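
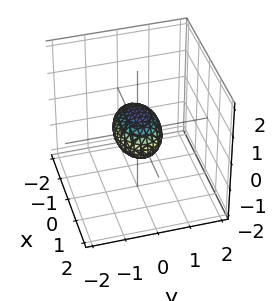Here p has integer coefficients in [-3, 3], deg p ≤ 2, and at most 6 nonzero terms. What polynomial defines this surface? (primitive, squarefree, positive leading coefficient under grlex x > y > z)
x^2 + 2*y^2 + 2*z^2 - 1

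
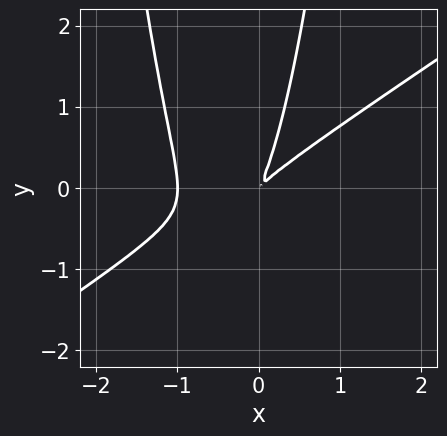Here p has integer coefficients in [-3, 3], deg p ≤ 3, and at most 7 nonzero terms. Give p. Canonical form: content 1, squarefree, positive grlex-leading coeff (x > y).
2*x^3 - 3*x^2*y + 2*x^2 - 3*x*y + y^2

First, deg p = 3. No degree-2 curve has this shape.
Next, against the integer gridlines: it crosses the x-axis at the gridline x = -1.
Finally, matching integer coefficients to the picture gives p.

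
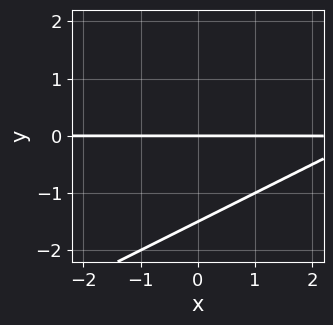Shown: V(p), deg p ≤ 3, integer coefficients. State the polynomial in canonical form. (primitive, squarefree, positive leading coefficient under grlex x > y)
1. The degree is 2 — no degree-1 curve has this shape.
2. Checking where it meets the axes: the visible x-axis segment lies entirely on the curve; it crosses the y-axis at the gridline y = 0.
3. Fitting integer coefficients to these (and the overall shape) gives p.

x*y - 2*y^2 - 3*y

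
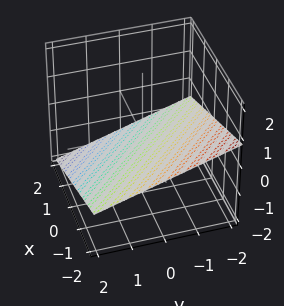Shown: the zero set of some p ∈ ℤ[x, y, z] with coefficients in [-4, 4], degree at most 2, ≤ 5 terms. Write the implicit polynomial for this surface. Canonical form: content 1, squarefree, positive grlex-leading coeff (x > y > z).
First, degree: the surface is flat (a plane), so deg p = 1.
Next, reading off the gridlines: one x-axis crossing is at x = -2; it crosses the y-axis at the gridline y = -2.
Finally, matching integer coefficients to the picture gives p.

x + y + 3*z + 2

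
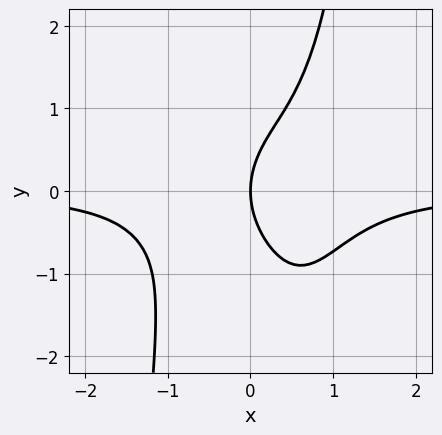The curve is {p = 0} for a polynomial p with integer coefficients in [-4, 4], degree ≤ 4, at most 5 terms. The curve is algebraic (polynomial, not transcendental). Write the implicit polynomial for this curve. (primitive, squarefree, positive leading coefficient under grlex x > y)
2*x^3*y - y^2 + 2*x

The degree is 4 — no degree-3 curve has this shape.
Checking where it meets the axes: one y-axis crossing is at y = 0; it crosses the x-axis at the gridline x = 0.
These observations pin down the coefficients.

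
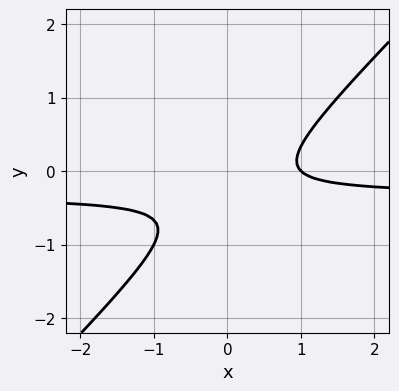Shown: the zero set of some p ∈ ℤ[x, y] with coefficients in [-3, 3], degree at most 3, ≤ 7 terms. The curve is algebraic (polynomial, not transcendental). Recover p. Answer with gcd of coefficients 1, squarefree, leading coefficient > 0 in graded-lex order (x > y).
3*x*y - 3*y^2 + x - 2*y - 1

deg p = 2. The shape is more complex than any degree-1 curve.
Against the integer gridlines: one x-axis crossing is at x = 1; no y-intercept at any integer in the box.
Matching integer coefficients to the picture gives p.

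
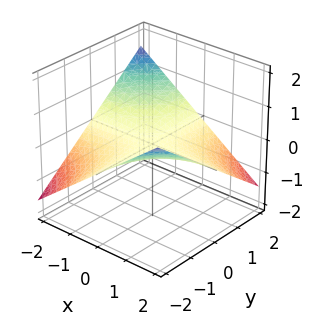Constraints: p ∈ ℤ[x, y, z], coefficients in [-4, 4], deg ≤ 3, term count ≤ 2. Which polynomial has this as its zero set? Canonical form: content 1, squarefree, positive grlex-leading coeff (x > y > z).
Degree: a saddle surface; a quadric, so deg p = 2.
From the visible intercepts: every point of the x-axis in the box is on the surface; it crosses the z-axis at the gridline z = 0; the visible y-axis segment lies entirely on the surface.
Assembling these constraints gives the stated polynomial.

x*y + 3*z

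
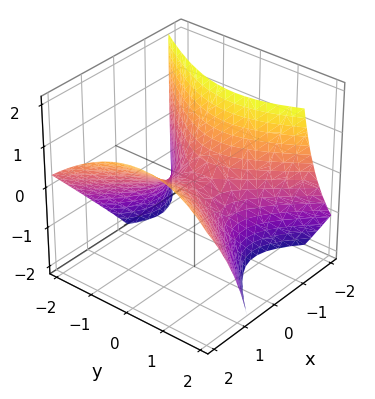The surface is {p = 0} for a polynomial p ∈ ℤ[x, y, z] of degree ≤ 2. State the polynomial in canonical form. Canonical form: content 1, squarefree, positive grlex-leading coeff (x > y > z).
3*x^2 - 3*x*z - 2*y^2 + y*z - 3*z

1. deg p = 2. A generic line meets the surface in up to 2 points.
2. Observable constraints: it meets the x-axis at x = 0 (among the integer gridlines); it crosses the y-axis at the gridline y = 0; it crosses the z-axis at the gridline z = 0.
3. Together with the visible shape, these determine p as stated.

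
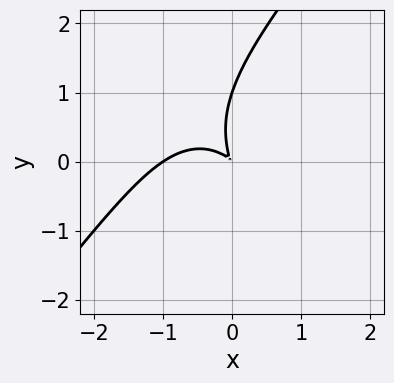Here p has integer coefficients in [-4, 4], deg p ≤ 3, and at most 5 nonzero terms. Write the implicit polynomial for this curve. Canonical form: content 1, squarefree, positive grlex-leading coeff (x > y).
2*x^3 - y^3 + 2*x^2 + 3*x*y + y^2

1. Degree: a generic line meets the curve in up to 3 points, so deg p = 3.
2. Against the integer gridlines: it crosses the x-axis at the gridline x = -1; it meets the y-axis at y = 1 (among the integer gridlines).
3. Fitting integer coefficients to these (and the overall shape) gives p.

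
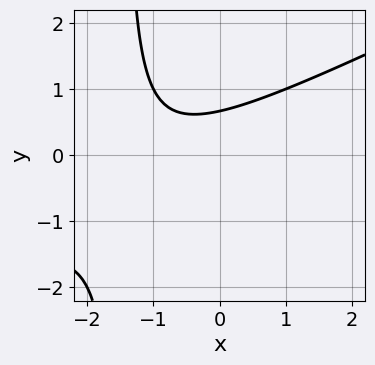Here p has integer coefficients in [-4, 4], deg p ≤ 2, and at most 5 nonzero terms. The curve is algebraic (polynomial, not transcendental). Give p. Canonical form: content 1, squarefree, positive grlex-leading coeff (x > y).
x^2 - 2*x*y + 2*x - 3*y + 2

Degree: a generic line meets the curve in up to 2 points, so deg p = 2.
Checking where it meets the axes: no x-intercept at any integer in the box.
These observations pin down the coefficients.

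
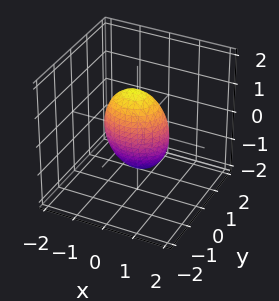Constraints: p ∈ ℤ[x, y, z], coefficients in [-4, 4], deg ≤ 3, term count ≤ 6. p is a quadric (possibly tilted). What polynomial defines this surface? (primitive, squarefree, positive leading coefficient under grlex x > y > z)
The degree is 2 — a generic line meets the surface in up to 2 points.
Reading off the gridlines: the x-axis gridline crossings are at x ∈ {-1, 1}.
Assembling these constraints gives the stated polynomial.

2*x^2 + 3*y^2 + y*z + z^2 - 2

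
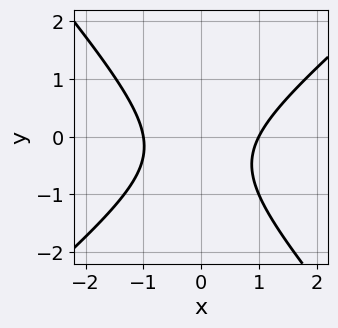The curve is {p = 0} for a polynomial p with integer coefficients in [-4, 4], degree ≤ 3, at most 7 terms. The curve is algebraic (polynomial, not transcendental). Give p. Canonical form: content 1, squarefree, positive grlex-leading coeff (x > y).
The degree is 2 — the shape is more complex than any degree-1 curve.
From the visible intercepts: it misses every integer gridline on the y-axis; among the integer gridlines, it crosses the x-axis at x ∈ {-1, 1}.
Fitting integer coefficients to these (and the overall shape) gives p.

3*x^2 - x*y - 3*y^2 - 2*y - 3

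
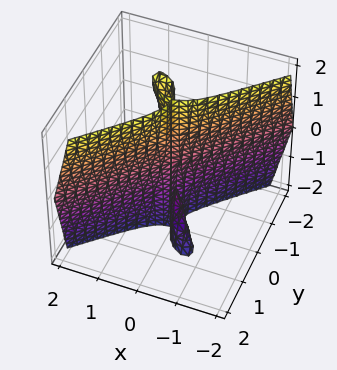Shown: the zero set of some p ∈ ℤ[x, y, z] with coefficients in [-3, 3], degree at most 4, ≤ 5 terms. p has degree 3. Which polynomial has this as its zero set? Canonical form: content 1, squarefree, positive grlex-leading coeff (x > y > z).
1. I count 3 distinct pieces. They look like related sheets of one shape, so recover p as a whole.
2. deg p = 3. The shape is more complex than any degree-2 surface.
3. From the visible intercepts: every point of the z-axis in the box is on the surface; it crosses the y-axis at the gridline y = 0; one x-axis crossing is at x = 0.
4. The integer polynomial consistent with all of this is the stated p.

3*x^3 + 2*x*y*z - 3*y^3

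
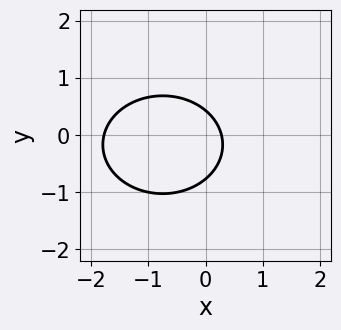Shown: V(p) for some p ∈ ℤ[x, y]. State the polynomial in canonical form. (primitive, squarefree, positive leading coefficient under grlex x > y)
1. The degree is 2 — no degree-1 curve has this shape.
2. Solving for integer coefficients yields p as stated.

2*x^2 + 3*y^2 + 3*x + y - 1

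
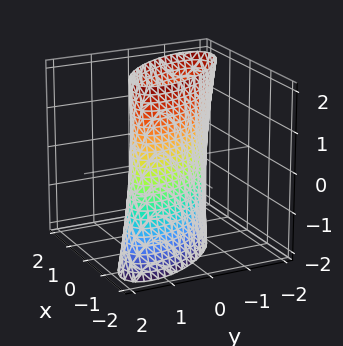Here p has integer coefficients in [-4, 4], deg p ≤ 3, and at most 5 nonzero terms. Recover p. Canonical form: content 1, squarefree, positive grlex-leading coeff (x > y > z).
First, deg p = 2.
Then, checking where it meets the axes: it misses every integer gridline on the z-axis; among the integer gridlines, it crosses the y-axis at y ∈ {-1, 1}.
Finally, the integer polynomial consistent with all of this is the stated p.

3*x^2 + 3*x*y - x*z + 2*y^2 - 2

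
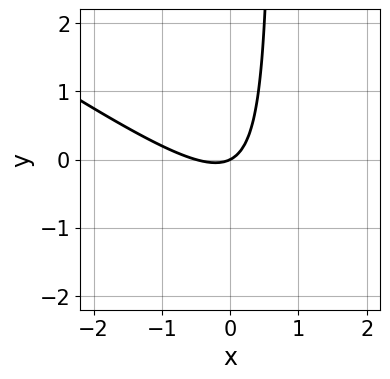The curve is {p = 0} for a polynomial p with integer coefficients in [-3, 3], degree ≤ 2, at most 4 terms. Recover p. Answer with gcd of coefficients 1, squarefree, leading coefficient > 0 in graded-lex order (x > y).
2*x^2 + 3*x*y + x - 2*y

First, deg p = 2. A generic line meets the curve in up to 2 points.
Next, from the visible intercepts: one y-axis crossing is at y = 0; one x-axis crossing is at x = 0.
Finally, putting this together gives p.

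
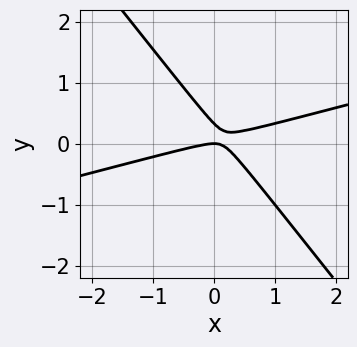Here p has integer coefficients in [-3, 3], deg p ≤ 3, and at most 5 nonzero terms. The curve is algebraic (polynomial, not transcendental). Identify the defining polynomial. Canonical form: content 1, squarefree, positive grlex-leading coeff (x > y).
1. The degree is 2 — a generic line meets the curve in up to 2 points.
2. From the axis intercepts and sections: one y-axis crossing is at y = 0; one x-axis crossing is at x = 0.
3. Fitting integer coefficients to these (and the overall shape) gives p.

x^2 - 3*x*y - 3*y^2 + y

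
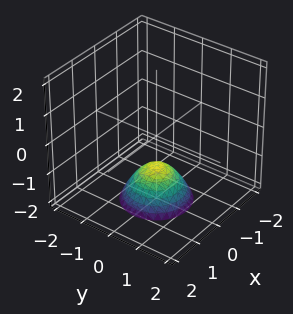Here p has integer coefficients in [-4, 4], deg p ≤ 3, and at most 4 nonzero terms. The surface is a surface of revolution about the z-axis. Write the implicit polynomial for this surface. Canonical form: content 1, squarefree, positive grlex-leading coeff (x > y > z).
x^2 + y^2 + z + 1

First, degree: the shape is more complex than any degree-1 surface, so deg p = 2.
Next, symmetries: the z-axis is an axis of rotation, so x and y enter only as x² + y².
Next, against the integer gridlines: no y-intercept at any integer in the box; it misses every integer gridline on the x-axis; a circular section at z = -2 has radius exactly 1; it meets the z-axis at z = -1 (among the integer gridlines).
Finally, together with the visible shape, these determine p as stated.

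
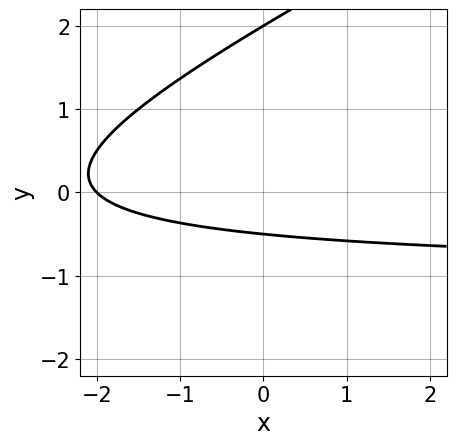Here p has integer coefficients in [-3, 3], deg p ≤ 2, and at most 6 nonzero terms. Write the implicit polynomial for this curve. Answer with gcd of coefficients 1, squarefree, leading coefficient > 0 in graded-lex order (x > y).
x*y - 2*y^2 + x + 3*y + 2

(a) The degree is 2 — a generic line meets the curve in up to 2 points.
(b) Against the integer gridlines: it crosses the x-axis at the gridline x = -2; it crosses the y-axis at the gridline y = 2.
(c) The integer polynomial consistent with all of this is the stated p.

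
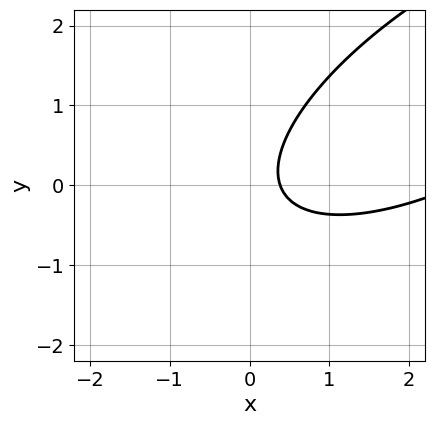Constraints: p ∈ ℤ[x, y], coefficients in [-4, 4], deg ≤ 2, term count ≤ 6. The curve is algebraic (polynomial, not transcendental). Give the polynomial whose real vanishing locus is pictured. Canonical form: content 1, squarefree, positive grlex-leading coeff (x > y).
1. The degree is 2 — a generic line meets the curve in up to 2 points.
2. Reading off the gridlines: the curve avoids every integer y-axis point in the box.
3. The integer polynomial consistent with all of this is the stated p.

x^2 - 2*x*y + 2*y^2 - 3*x + 1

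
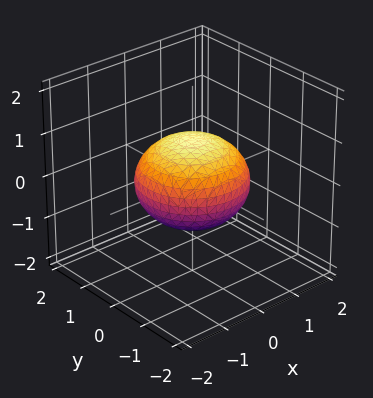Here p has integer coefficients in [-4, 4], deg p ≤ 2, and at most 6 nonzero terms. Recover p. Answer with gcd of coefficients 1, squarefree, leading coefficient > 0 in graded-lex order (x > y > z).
2*x^2 + 2*y^2 + 3*z^2 - 3

(a) The degree is 2 — a closed, bounded, convex surface; a quadric.
(b) Symmetries: rotational symmetry about the z-axis ⇒ p depends on x, y only through x² + y²; it's symmetric under z → −z, forcing even powers of z.
(c) From the visible intercepts: a circular section at z = 0 has radius between 1 and 2; the z-axis gridline crossings are at z ∈ {-1, 1}.
(d) Assembling these constraints gives the stated polynomial.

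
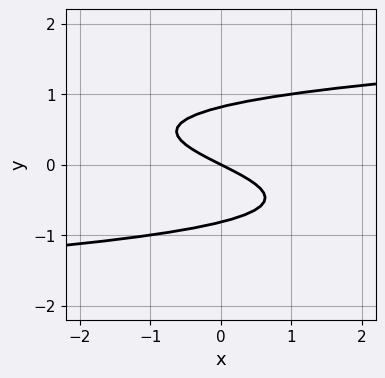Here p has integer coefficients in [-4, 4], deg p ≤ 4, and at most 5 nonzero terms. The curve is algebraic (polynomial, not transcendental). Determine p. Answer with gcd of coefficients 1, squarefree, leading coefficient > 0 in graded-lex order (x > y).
3*y^3 - x - 2*y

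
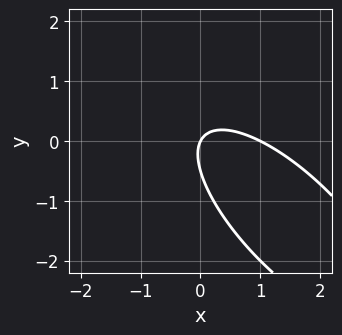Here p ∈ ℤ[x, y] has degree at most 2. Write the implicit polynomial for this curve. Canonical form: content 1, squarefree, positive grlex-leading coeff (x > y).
2*x^2 + 3*x*y + 2*y^2 - 2*x + y

(a) Degree: the shape is more complex than any degree-1 curve, so deg p = 2.
(b) Against the integer gridlines: it meets the y-axis at y = 0 (among the integer gridlines); among the integer gridlines, it crosses the x-axis at x ∈ {0, 1}.
(c) These observations pin down the coefficients.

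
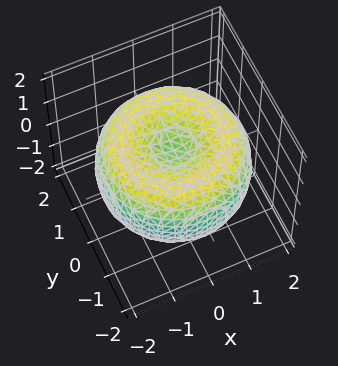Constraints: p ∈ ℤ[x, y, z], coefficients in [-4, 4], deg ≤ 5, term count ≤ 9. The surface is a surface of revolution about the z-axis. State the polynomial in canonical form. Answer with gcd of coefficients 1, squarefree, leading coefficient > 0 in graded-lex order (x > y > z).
x^4 + 2*x^2*y^2 + y^4 - 3*x^2 - 3*y^2 + 3*z^2 - 1

1. deg p = 4.
2. Symmetry: every cross-section ⟂ z is a circle, so x, y appear only via x² + y².
3. Reading off the gridlines: a circular section at z = 1 has radius exactly 1.
4. Putting this together gives p.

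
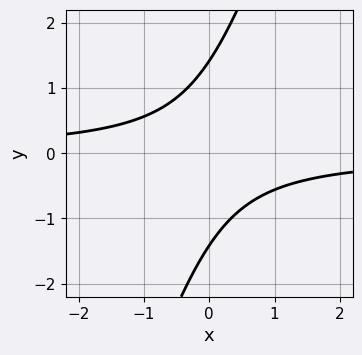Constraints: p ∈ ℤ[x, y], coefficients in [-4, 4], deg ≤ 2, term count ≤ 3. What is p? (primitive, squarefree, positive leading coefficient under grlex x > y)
1. Degree: a generic line meets the curve in up to 2 points, so deg p = 2.
2. Observable constraints: the curve avoids every integer x-axis point in the box.
3. The integer polynomial consistent with all of this is the stated p.

3*x*y - y^2 + 2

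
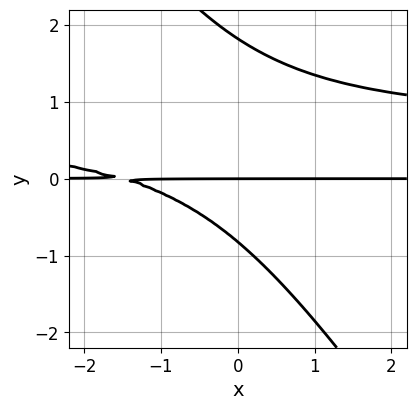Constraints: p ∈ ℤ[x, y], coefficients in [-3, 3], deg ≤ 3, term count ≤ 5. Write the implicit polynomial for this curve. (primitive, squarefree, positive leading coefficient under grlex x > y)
First, degree: no degree-2 curve has this shape, so deg p = 3.
Then, checking where it meets the axes: every point of the x-axis in the box is on the curve; it meets the y-axis at y = 0 (among the integer gridlines).
Finally, fitting integer coefficients to these (and the overall shape) gives p.

3*x*y^2 + 2*y^3 - 2*x*y - 2*y^2 - 3*y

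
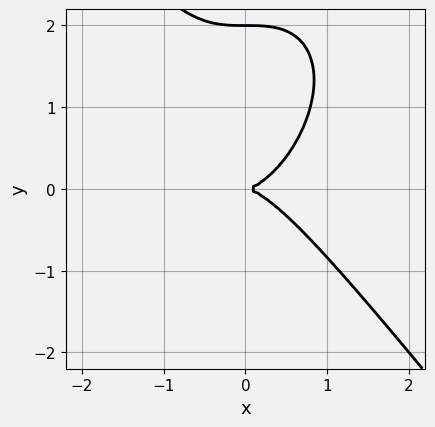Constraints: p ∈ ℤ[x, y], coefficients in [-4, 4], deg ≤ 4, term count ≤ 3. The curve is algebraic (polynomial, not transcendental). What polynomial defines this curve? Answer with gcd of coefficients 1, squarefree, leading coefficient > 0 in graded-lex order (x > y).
First, deg p = 3. The shape is more complex than any degree-2 curve.
Next, reading off the gridlines: one x-axis crossing is at x = 0; the y-axis gridline crossings are at y ∈ {0, 2}.
Finally, assembling these constraints gives the stated polynomial.

2*x^3 + y^3 - 2*y^2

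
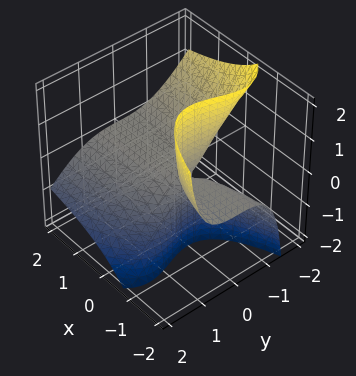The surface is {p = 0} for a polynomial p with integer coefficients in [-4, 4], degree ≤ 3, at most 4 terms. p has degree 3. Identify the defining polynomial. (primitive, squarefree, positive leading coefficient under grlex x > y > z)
The degree is 3 — no degree-2 surface has this shape.
From the axis intercepts and sections: it crosses the y-axis at the gridline y = 0; it meets the z-axis at z = 0 (among the integer gridlines); every point of the x-axis in the box is on the surface.
Fitting integer coefficients to these (and the overall shape) gives p.

y^3 + y^2*z + 2*x*z + z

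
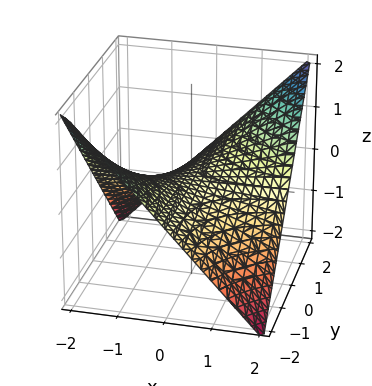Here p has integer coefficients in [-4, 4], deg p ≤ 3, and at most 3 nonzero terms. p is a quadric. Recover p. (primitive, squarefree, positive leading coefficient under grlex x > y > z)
The degree is 2 — a hyperbolic paraboloid; a quadric.
From the axis intercepts and sections: every point of the x-axis in the box is on the surface; one z-axis crossing is at z = 0; the visible y-axis segment lies entirely on the surface.
The integer polynomial consistent with all of this is the stated p.

x*y - 2*z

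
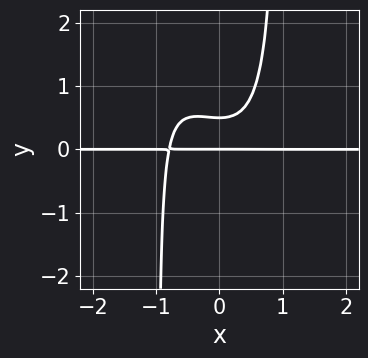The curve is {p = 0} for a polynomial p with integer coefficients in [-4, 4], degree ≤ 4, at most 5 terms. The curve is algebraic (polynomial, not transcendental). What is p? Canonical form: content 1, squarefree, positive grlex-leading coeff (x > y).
2*x^3*y + 2*x^2*y^2 - 2*y^2 + y

Degree: no degree-3 curve has this shape, so deg p = 4.
Checking where it meets the axes: it meets the y-axis at y = 0 (among the integer gridlines); every point of the x-axis in the box is on the curve.
The integer polynomial consistent with all of this is the stated p.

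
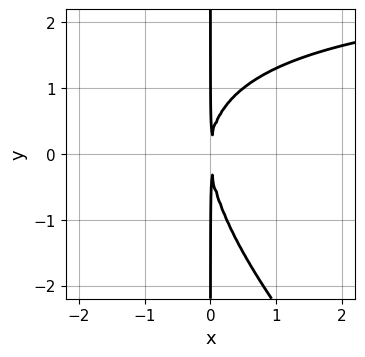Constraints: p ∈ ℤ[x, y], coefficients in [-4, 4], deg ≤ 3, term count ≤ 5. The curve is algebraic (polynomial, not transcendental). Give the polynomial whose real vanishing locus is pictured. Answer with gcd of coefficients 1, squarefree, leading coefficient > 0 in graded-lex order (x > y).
1. Degree: a generic line meets the curve in up to 3 points, so deg p = 3.
2. From the visible intercepts: the visible y-axis segment lies entirely on the curve.
3. The integer polynomial consistent with all of this is the stated p.

x^2*y + x*y^2 - 3*x^2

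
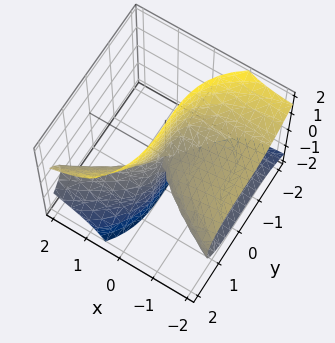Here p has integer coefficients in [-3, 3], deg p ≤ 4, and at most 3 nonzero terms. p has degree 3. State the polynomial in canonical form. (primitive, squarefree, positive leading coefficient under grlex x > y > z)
1. Degree: the shape is more complex than any degree-2 surface, so deg p = 3.
2. From the axis intercepts and sections: the visible z-axis segment lies entirely on the surface; it meets the y-axis at y = 0 (among the integer gridlines); it crosses the x-axis at the gridline x = 0.
3. Solving for integer coefficients yields p as stated.

3*x*z^2 - y^3 + x^2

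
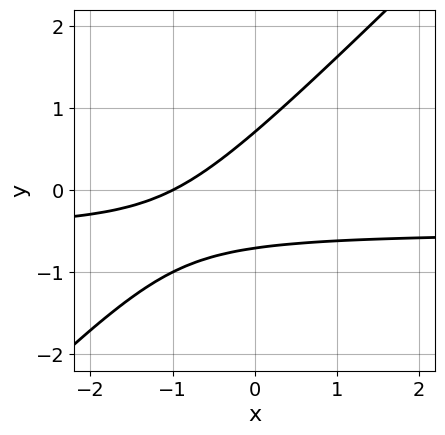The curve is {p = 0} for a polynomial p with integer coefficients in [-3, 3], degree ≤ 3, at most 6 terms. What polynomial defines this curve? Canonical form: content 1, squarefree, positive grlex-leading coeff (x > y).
2*x*y - 2*y^2 + x + 1

deg p = 2. A generic line meets the curve in up to 2 points.
From the axis intercepts and sections: it meets the x-axis at x = -1 (among the integer gridlines).
Solving for integer coefficients yields p as stated.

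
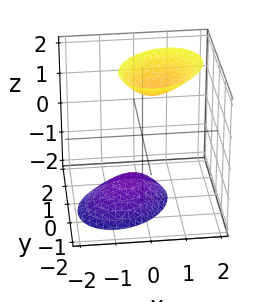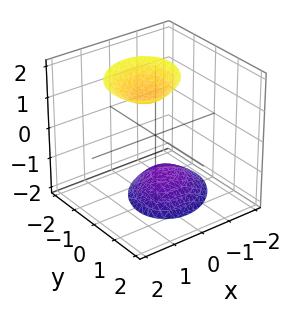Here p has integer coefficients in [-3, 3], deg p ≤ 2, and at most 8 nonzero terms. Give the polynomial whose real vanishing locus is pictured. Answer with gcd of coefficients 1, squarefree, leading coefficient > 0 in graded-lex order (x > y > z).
2*x^2 - x*y - x*z + 2*y^2 - z^2 + 2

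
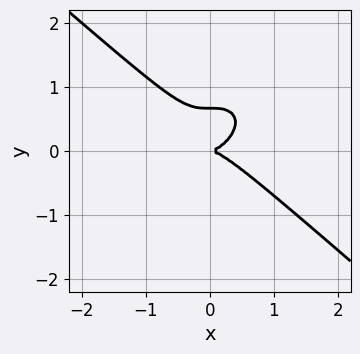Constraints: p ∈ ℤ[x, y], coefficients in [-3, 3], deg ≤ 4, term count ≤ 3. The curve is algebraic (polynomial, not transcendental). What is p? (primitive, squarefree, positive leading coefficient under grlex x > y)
1. The degree is 3 — a generic line meets the curve in up to 3 points.
2. Checking where it meets the axes: it crosses the y-axis at the gridline y = 0; one x-axis crossing is at x = 0.
3. Matching integer coefficients to the picture gives p.

2*x^3 + 3*y^3 - 2*y^2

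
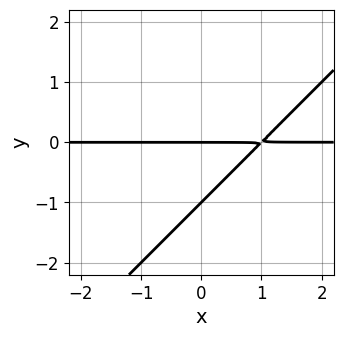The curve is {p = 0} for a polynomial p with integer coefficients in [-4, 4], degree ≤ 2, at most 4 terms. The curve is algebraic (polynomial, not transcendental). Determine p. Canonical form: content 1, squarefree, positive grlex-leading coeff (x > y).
deg p = 2. No degree-1 curve has this shape.
Reading off the gridlines: the visible x-axis segment lies entirely on the curve; the y-axis gridline crossings are at y ∈ {-1, 0}.
Together with the visible shape, these determine p as stated.

x*y - y^2 - y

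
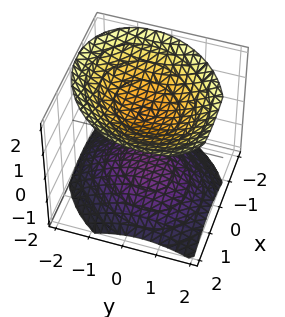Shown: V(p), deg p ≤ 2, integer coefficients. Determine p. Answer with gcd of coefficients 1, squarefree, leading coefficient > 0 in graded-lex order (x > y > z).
2*x^2 - x*y + 2*y^2 - 3*z^2 + 3

First, there are 2 components.
Next, deg p = 2.
Then, checking where it meets the axes: it misses every integer gridline on the x-axis; no y-intercept at any integer in the box.
Finally, matching integer coefficients to the picture gives p.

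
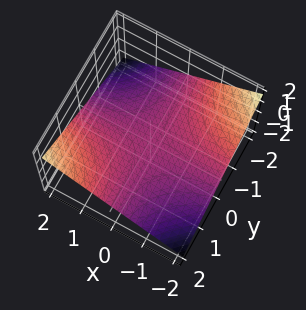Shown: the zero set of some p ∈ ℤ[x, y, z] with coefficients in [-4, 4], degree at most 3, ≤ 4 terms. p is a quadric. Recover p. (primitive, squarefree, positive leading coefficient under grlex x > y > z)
x*y - 3*z

First, deg p = 2. A saddle surface; a quadric.
Next, observable constraints: every point of the x-axis in the box is on the surface; one z-axis crossing is at z = 0; the visible y-axis segment lies entirely on the surface.
Finally, putting this together gives p.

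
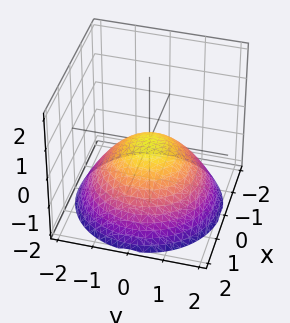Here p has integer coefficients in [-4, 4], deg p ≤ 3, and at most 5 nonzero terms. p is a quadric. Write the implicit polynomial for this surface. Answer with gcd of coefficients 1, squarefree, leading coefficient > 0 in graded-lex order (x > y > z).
x^2 + y^2 + 2*z

(a) deg p = 2. A single bowl opening along one axis; a quadric.
(b) Symmetries: rotational symmetry about the z-axis ⇒ p depends on x, y only through x² + y².
(c) Checking where it meets the axes: it crosses the x-axis at the gridline x = 0; it crosses the z-axis at the gridline z = 0.
(d) Solving for integer coefficients yields p as stated.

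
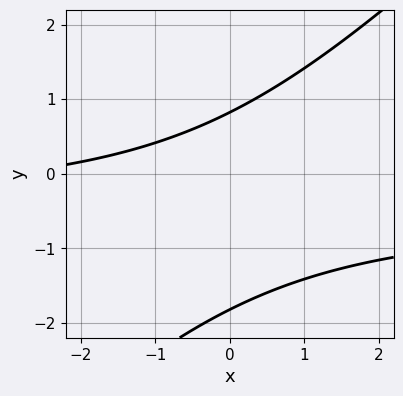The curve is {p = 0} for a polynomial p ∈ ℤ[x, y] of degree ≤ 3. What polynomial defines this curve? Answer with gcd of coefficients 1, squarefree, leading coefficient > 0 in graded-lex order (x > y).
1. The degree is 2 — the shape is more complex than any degree-1 curve.
2. From the visible intercepts: the curve avoids every integer x-axis point in the box.
3. Fitting integer coefficients to these (and the overall shape) gives p.

2*x*y - 2*y^2 + x - 2*y + 3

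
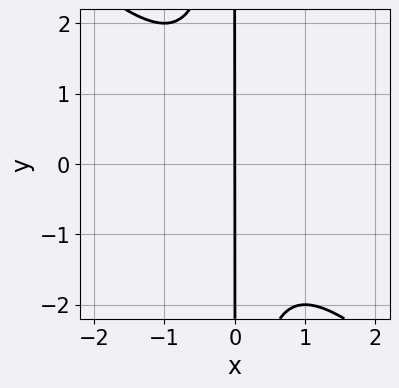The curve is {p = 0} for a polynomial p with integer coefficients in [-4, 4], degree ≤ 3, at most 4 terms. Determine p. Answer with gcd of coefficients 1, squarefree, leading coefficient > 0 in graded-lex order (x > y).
x^3 + x^2*y + x

First, degree: the shape is more complex than any degree-2 curve, so deg p = 3.
Then, from the visible intercepts: it crosses the x-axis at the gridline x = 0; every point of the y-axis in the box is on the curve.
Finally, together with the visible shape, these determine p as stated.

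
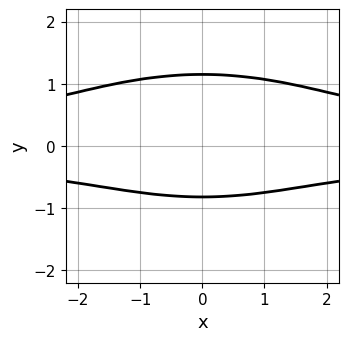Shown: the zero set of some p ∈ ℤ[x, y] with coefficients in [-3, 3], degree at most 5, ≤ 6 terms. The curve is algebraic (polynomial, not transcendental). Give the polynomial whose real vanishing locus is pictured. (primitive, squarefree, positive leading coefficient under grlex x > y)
1. The degree is 4 — the shape is more complex than any degree-3 curve.
2. Symmetries: it's symmetric under x → −x, forcing even powers of x.
3. From the axis intercepts and sections: the curve avoids every integer x-axis point in the box.
4. Assembling these constraints gives the stated polynomial.

x^2*y^2 + 3*y^4 - 2*y - 3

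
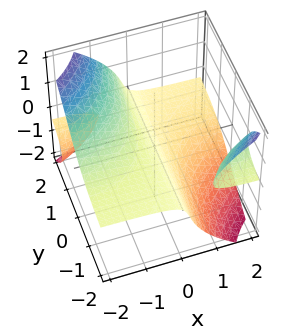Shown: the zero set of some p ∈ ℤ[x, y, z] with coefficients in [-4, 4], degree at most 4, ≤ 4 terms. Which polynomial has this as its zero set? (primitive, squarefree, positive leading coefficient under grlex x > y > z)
3*x*y*z + 2*z^3 + 2*x + 2*z

1. There are 3 components. Treating them together as one polynomial.
2. Degree: the shape is more complex than any degree-2 surface, so deg p = 3.
3. Checking where it meets the axes: the visible y-axis segment lies entirely on the surface; one z-axis crossing is at z = 0; one x-axis crossing is at x = 0.
4. The integer polynomial consistent with all of this is the stated p.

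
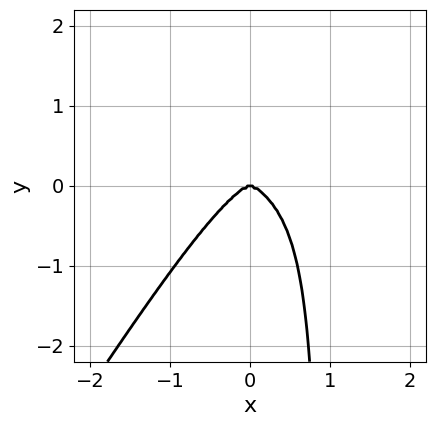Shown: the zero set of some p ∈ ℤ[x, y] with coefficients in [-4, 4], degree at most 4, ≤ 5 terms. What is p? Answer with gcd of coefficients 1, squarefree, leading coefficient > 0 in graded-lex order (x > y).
1. Degree: no degree-3 curve has this shape, so deg p = 4.
2. Reading off the gridlines: one x-axis crossing is at x = 0; it meets the y-axis at y = 0 (among the integer gridlines).
3. Matching integer coefficients to the picture gives p.

3*x^4 + x^3*y + 3*x^2*y^2 - 3*x*y^3 + 3*y^3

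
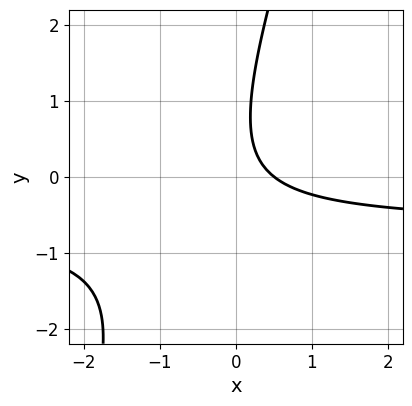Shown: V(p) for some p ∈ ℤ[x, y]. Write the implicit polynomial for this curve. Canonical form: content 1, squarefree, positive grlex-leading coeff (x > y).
1. The degree is 2 — the shape is more complex than any degree-1 curve.
2. Observable constraints: the curve avoids every integer y-axis point in the box.
3. Together with the visible shape, these determine p as stated.

3*x*y - y^2 + 2*x + y - 1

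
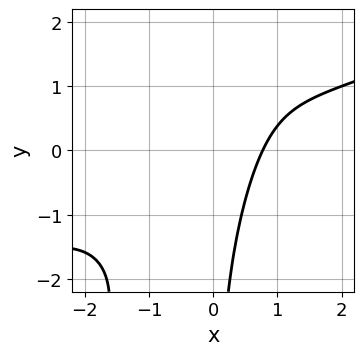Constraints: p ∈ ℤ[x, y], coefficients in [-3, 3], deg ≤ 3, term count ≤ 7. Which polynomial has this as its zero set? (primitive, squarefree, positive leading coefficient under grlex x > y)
x^3 - 3*x^2*y + x*y^2 + 2*x - 2

Degree: no degree-2 curve has this shape, so deg p = 3.
From the axis intercepts and sections: no y-intercept at any integer in the box.
Together with the visible shape, these determine p as stated.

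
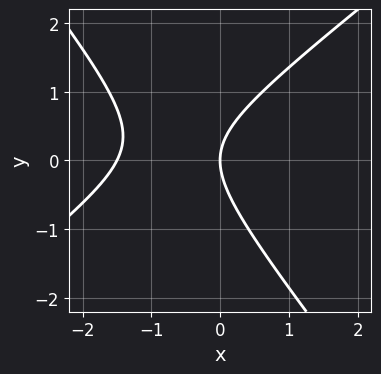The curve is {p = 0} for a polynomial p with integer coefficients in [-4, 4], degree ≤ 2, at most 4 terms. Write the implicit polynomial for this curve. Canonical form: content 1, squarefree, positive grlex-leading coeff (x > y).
2*x^2 - x*y - 2*y^2 + 3*x

First, degree: no degree-1 curve has this shape, so deg p = 2.
Then, reading off the gridlines: it meets the y-axis at y = 0 (among the integer gridlines); one x-axis crossing is at x = 0.
Finally, these observations pin down the coefficients.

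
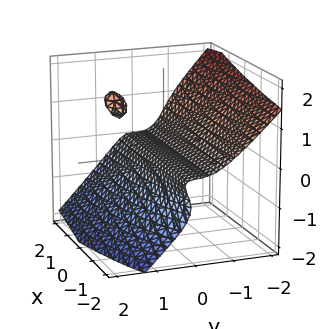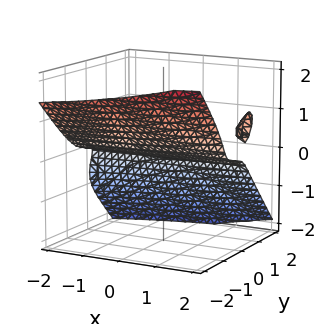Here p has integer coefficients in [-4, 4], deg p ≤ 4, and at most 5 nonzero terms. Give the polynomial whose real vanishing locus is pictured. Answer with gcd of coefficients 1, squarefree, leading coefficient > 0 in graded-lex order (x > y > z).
2*x*z^2 - 3*y^3 - 3*z^3 + 3*y*z - 2*z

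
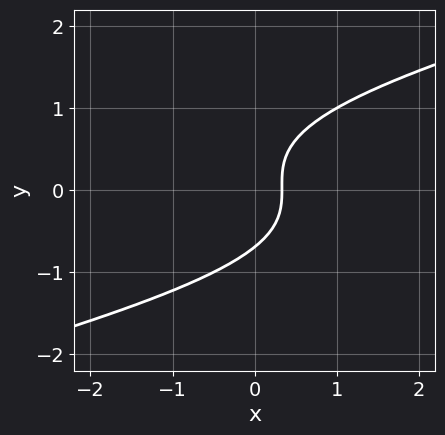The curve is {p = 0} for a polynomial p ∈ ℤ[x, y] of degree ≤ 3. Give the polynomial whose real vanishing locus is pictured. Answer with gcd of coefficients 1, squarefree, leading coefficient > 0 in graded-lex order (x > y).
x*y^2 - 3*y^3 + 3*x - 1

1. The degree is 3 — no degree-2 curve has this shape.
2. Putting this together gives p.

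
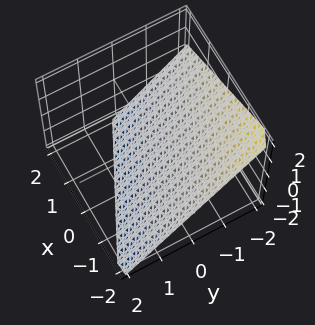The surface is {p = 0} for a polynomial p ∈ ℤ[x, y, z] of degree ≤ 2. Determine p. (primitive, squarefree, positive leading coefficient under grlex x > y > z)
First, degree: the surface is flat (a plane), so deg p = 1.
Then, observable constraints: it crosses the y-axis at the gridline y = -1; it crosses the x-axis at the gridline x = -2.
Finally, solving for integer coefficients yields p as stated.

x + 2*y + 2*z + 2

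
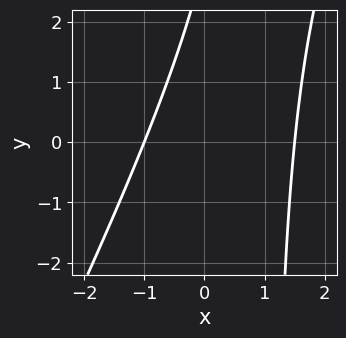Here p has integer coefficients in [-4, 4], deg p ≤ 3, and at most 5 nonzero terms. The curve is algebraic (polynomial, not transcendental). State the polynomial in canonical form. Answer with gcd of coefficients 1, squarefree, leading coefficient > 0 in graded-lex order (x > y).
Degree: the shape is more complex than any degree-1 curve, so deg p = 2.
Observable constraints: no y-intercept at any integer in the box; one x-axis crossing is at x = -1.
These observations pin down the coefficients.

2*x^2 - x*y - x + y - 3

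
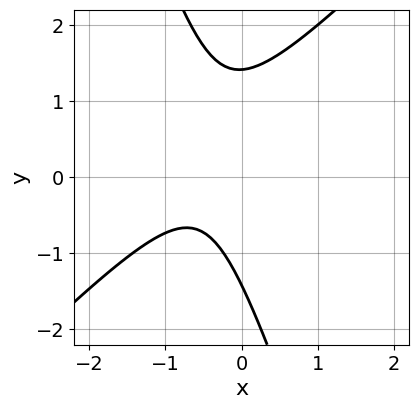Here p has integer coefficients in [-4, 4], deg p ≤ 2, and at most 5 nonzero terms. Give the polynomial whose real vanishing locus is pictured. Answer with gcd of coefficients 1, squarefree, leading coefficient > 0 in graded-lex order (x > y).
First, the degree is 2 — no degree-1 curve has this shape.
Next, from the axis intercepts and sections: no x-intercept at any integer in the box.
Finally, matching integer coefficients to the picture gives p.

3*x^2 - 2*x*y - y^2 + 3*x + 2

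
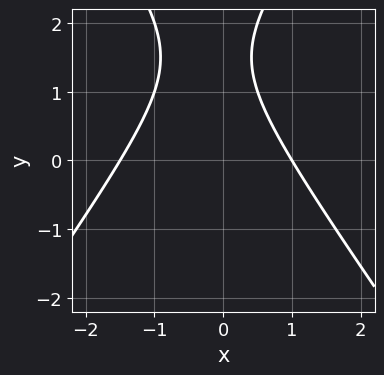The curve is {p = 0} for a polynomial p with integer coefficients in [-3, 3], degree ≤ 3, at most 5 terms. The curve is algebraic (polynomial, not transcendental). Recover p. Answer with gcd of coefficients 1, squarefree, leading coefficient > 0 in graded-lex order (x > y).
First, the degree is 2 — the shape is more complex than any degree-1 curve.
Then, from the axis intercepts and sections: it meets the x-axis at x = 1 (among the integer gridlines); it misses every integer gridline on the y-axis.
Finally, assembling these constraints gives the stated polynomial.

2*x^2 - y^2 + x + 3*y - 3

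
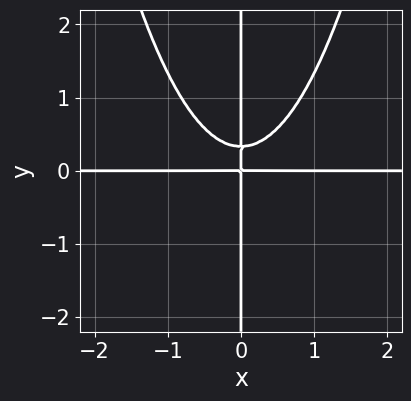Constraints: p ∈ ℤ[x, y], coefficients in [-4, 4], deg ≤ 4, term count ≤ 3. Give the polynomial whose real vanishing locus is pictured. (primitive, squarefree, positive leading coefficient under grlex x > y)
deg p = 4. The shape is more complex than any degree-3 curve.
From the axis intercepts and sections: the visible x-axis segment lies entirely on the curve; the visible y-axis segment lies entirely on the curve.
Fitting integer coefficients to these (and the overall shape) gives p.

3*x^3*y - 3*x*y^2 + x*y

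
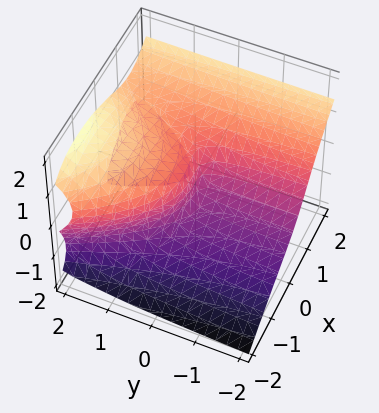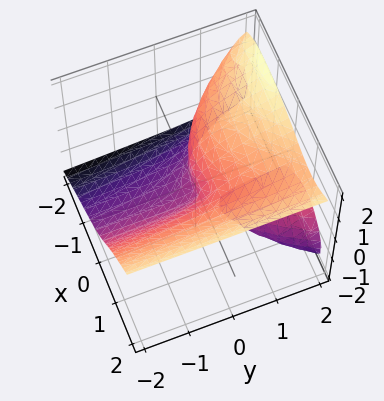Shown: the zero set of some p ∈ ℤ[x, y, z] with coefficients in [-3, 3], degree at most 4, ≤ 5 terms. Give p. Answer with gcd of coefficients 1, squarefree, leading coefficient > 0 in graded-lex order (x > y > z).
1. I count 2 distinct pieces. They look like related sheets of one shape, so recover p as a whole.
2. Degree: no degree-2 surface has this shape, so deg p = 3.
3. From the axis intercepts and sections: it crosses the z-axis at the gridline z = 0; it meets the x-axis at x = 0 (among the integer gridlines).
4. These observations pin down the coefficients.

x^3 - 2*z^3 - 2*x*y + 2*y*z + y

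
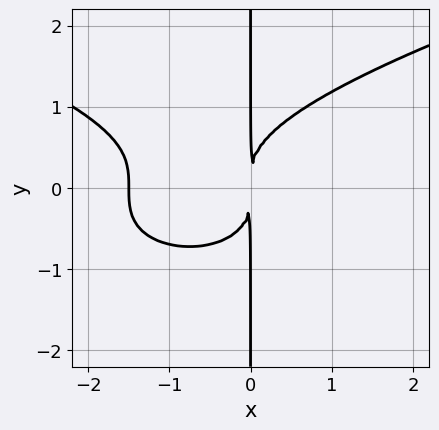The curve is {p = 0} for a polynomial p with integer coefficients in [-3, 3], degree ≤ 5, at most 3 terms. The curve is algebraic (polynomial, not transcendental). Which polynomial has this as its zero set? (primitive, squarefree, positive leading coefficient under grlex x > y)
First, the degree is 4 — the shape is more complex than any degree-3 curve.
Next, from the visible intercepts: every point of the y-axis in the box is on the curve.
Finally, solving for integer coefficients yields p as stated.

3*x*y^3 - 2*x^3 - 3*x^2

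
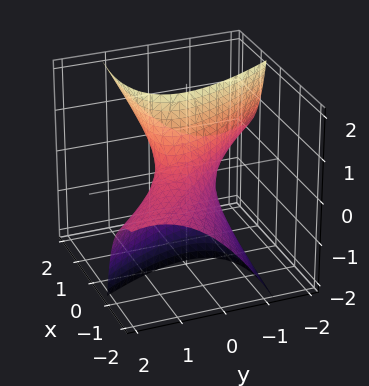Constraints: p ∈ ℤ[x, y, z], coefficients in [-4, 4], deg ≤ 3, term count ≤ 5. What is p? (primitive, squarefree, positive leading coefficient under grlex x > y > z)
Degree: a generic line meets the surface in up to 2 points, so deg p = 2.
Against the integer gridlines: no z-intercept at any integer in the box; the x-axis gridline crossings are at x ∈ {-1, 1}.
Assembling these constraints gives the stated polynomial.

x^2 + 3*x*y - 3*x*z + 2*y^2 - 1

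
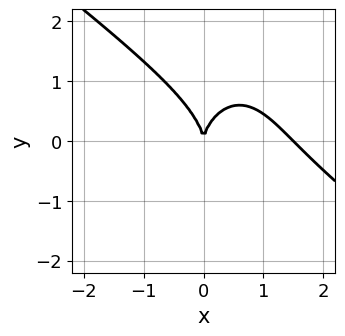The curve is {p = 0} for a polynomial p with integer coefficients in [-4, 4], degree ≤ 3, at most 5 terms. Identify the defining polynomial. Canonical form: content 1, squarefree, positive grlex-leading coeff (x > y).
2*x^3 + 2*x^2*y + y^3 - 3*x^2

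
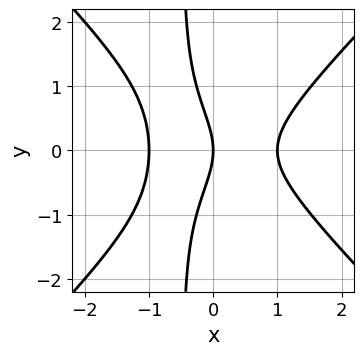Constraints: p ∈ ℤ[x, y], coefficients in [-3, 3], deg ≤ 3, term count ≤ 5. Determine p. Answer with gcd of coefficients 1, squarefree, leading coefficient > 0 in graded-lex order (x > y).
2*x^3 - 2*x*y^2 - y^2 - 2*x

(a) deg p = 3. The shape is more complex than any degree-2 curve.
(b) Symmetries: the y ↦ −y reflection is a symmetry, so y appears only in even powers.
(c) Observable constraints: it meets the y-axis at y = 0 (among the integer gridlines); the x-axis gridline crossings are at x ∈ {-1, 0, 1}.
(d) Putting this together gives p.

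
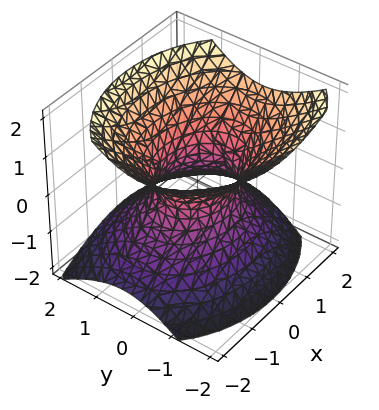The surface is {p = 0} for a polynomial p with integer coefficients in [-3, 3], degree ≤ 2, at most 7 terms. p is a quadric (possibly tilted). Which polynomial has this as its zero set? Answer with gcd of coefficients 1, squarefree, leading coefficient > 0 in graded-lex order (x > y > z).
2*x^2 + 3*y^2 + y*z - 3*z^2 - 2

(a) The degree is 2 — no degree-1 surface has this shape.
(b) Observable constraints: no z-intercept at any integer in the box; the x-axis gridline crossings are at x ∈ {-1, 1}.
(c) These observations pin down the coefficients.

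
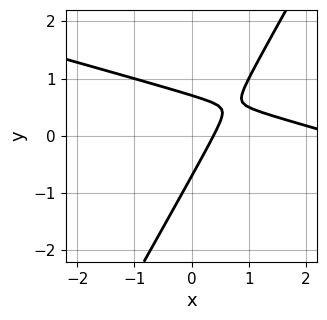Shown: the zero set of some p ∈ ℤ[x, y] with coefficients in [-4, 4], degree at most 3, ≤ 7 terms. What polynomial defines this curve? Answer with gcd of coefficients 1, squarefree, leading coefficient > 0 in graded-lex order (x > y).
x^2 + 3*x*y - 2*y^2 - 3*x + 1

First, deg p = 2.
Finally, the integer polynomial consistent with all of this is the stated p.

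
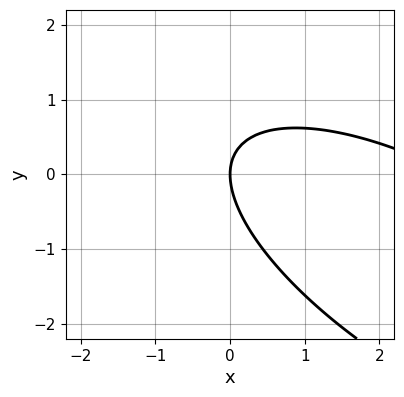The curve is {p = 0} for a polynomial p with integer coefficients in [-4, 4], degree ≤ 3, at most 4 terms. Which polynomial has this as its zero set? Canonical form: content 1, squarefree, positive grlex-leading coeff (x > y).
Degree: the shape is more complex than any degree-1 curve, so deg p = 2.
Reading off the gridlines: it meets the y-axis at y = 0 (among the integer gridlines); it crosses the x-axis at the gridline x = 0.
The integer polynomial consistent with all of this is the stated p.

x^2 + 2*x*y + 2*y^2 - 3*x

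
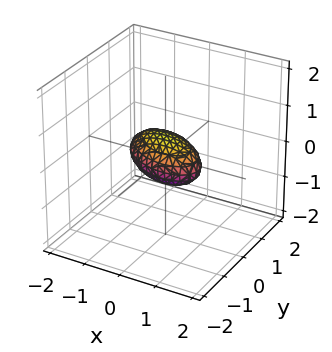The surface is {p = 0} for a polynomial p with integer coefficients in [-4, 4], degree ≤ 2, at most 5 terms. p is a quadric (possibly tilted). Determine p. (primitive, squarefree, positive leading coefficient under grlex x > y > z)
x^2 + x*y + 2*y^2 + 3*z^2 - 1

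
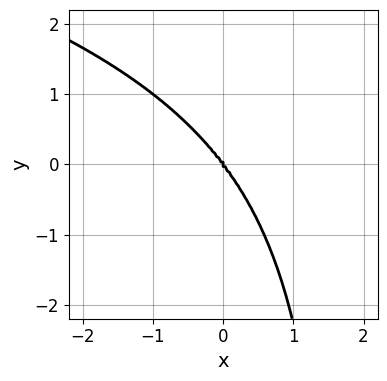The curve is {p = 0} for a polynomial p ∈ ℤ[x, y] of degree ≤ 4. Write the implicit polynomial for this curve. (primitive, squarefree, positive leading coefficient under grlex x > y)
(a) The degree is 4 — no degree-3 curve has this shape.
(b) Against the integer gridlines: it meets the x-axis at x = 0 (among the integer gridlines); it crosses the y-axis at the gridline y = 0.
(c) The integer polynomial consistent with all of this is the stated p.

x^2*y^2 - x*y^3 + 2*x^3 - 2*x^2*y + 2*y^3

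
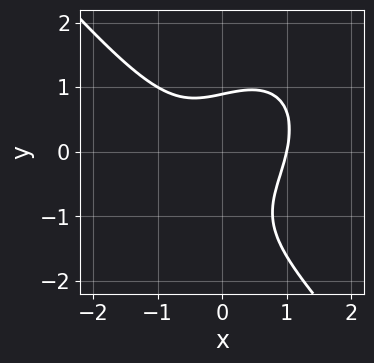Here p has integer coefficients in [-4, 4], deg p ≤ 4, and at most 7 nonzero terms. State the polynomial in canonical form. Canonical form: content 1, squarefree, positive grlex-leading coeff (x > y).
3*x^3 + 2*y^3 - 2*x*y + 2*y^2 - 3

(a) Degree: the shape is more complex than any degree-2 curve, so deg p = 3.
(b) From the axis intercepts and sections: it meets the x-axis at x = 1 (among the integer gridlines).
(c) The integer polynomial consistent with all of this is the stated p.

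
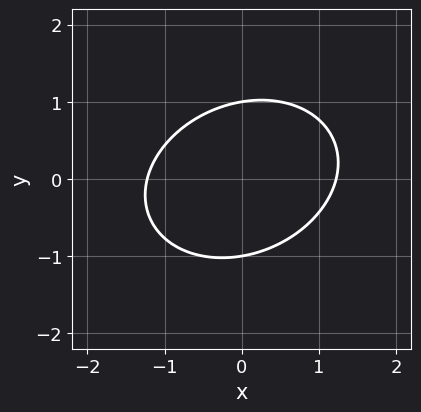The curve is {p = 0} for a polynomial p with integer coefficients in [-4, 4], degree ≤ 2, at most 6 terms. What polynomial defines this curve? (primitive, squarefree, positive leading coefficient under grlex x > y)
Degree: no degree-1 curve has this shape, so deg p = 2.
From the visible intercepts: the y-axis gridline crossings are at y ∈ {-1, 1}.
The integer polynomial consistent with all of this is the stated p.

2*x^2 - x*y + 3*y^2 - 3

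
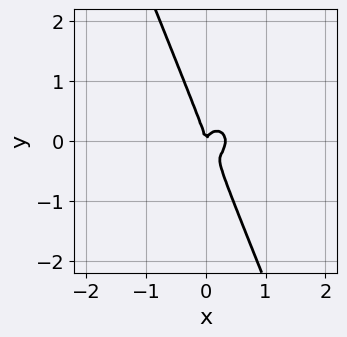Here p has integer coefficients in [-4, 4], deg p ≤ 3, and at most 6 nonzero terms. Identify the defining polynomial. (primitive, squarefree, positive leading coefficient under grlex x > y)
3*x^3 + 2*x*y^2 + y^3 - x^2

The degree is 3 — a generic line meets the curve in up to 3 points.
Against the integer gridlines: one y-axis crossing is at y = 0; it crosses the x-axis at the gridline x = 0.
Assembling these constraints gives the stated polynomial.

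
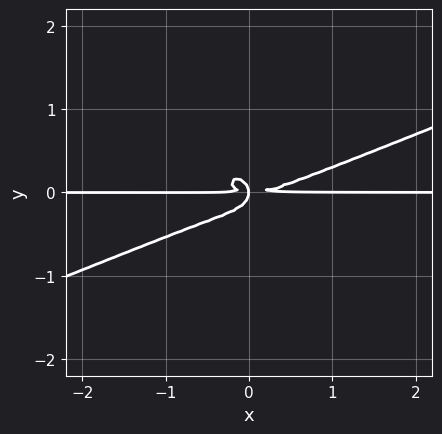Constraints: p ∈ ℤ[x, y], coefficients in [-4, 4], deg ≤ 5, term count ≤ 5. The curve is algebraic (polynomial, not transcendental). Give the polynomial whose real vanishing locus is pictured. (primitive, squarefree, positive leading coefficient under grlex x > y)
(a) deg p = 4.
(b) From the visible intercepts: the visible x-axis segment lies entirely on the curve.
(c) Fitting integer coefficients to these (and the overall shape) gives p.

x^3*y - 2*x^2*y^2 - 3*y^4 - x*y^2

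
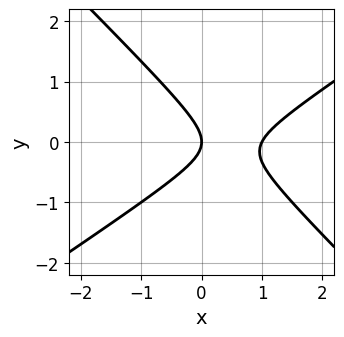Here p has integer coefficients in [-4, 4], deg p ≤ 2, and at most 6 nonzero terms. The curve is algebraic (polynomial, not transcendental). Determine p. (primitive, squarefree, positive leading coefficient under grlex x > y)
2*x^2 - x*y - 3*y^2 - 2*x

(a) The degree is 2 — no degree-1 curve has this shape.
(b) Against the integer gridlines: among the integer gridlines, it crosses the x-axis at x ∈ {0, 1}; it crosses the y-axis at the gridline y = 0.
(c) Assembling these constraints gives the stated polynomial.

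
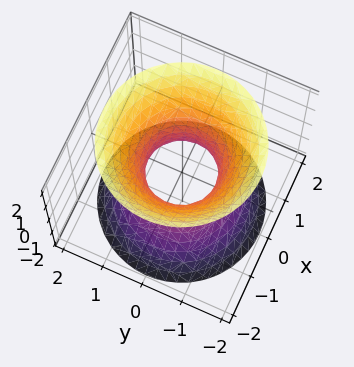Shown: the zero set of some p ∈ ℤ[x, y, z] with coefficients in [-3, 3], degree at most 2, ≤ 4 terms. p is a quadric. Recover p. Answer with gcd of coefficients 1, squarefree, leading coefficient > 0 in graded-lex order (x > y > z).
1. Degree: an hourglass — one-sheet hyperboloid; a quadric, so deg p = 2.
2. Symmetries: rotational symmetry about the z-axis ⇒ p depends on x, y only through x² + y²; mirror symmetry z ↦ −z ⇒ only even powers of z.
3. From the visible intercepts: it misses every integer gridline on the z-axis; a circular section at z = 1 has radius between 1 and 2.
4. Solving for integer coefficients yields p as stated.

3*x^2 + 3*y^2 - 2*z^2 - 2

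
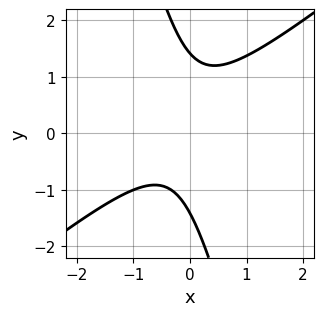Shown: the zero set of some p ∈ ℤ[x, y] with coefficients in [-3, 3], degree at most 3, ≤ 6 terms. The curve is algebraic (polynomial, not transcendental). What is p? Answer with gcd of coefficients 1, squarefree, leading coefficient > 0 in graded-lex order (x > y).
3*x^2 - 3*x*y - y^2 + x + 2

The degree is 2 — a generic line meets the curve in up to 2 points.
Against the integer gridlines: it misses every integer gridline on the x-axis.
These observations pin down the coefficients.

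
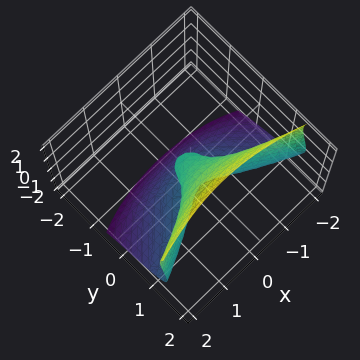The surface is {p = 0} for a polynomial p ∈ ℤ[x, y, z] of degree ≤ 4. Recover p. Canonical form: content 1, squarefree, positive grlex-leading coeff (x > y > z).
3*y^3 + 3*y*z^2 - 2*z^3 - 2*x^2 + z

1. Degree: no degree-2 surface has this shape, so deg p = 3.
2. Against the integer gridlines: one x-axis crossing is at x = 0; one y-axis crossing is at y = 0; one z-axis crossing is at z = 0.
3. Putting this together gives p.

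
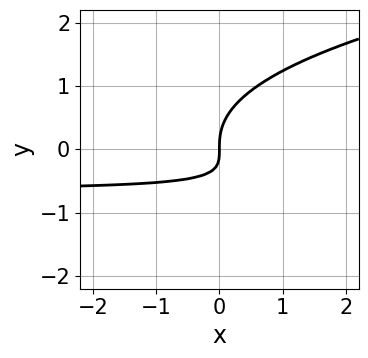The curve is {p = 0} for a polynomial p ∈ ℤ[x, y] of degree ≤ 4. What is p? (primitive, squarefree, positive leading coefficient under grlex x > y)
3*y^3 - 3*x*y - 2*x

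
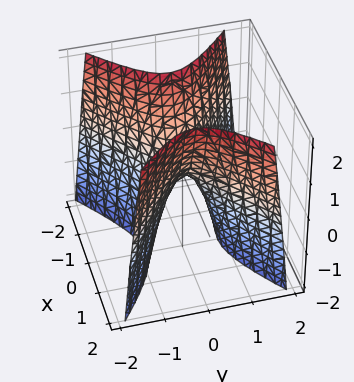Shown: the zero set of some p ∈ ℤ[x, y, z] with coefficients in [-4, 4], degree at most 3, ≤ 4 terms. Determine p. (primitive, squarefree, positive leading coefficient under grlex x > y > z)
The degree is 2 — a saddle surface; a quadric.
Symmetries: it's symmetric under x → −x, forcing even powers of x; it's symmetric under y → −y, forcing even powers of y.
Against the integer gridlines: it crosses the x-axis at the gridline x = 0; it meets the z-axis at z = 0 (among the integer gridlines).
The integer polynomial consistent with all of this is the stated p.

2*x^2 - 3*y^2 - z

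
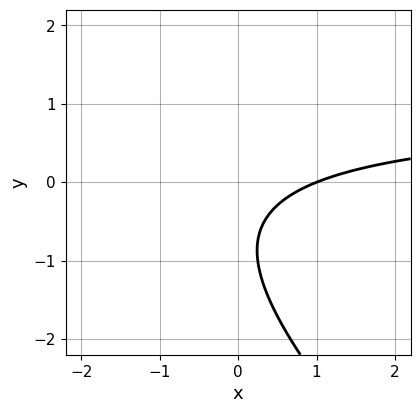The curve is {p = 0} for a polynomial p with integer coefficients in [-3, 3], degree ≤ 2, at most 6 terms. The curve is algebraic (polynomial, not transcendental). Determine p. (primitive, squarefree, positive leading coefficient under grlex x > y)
The degree is 2 — the shape is more complex than any degree-1 curve.
From the axis intercepts and sections: it meets the x-axis at x = 1 (among the integer gridlines); no y-intercept at any integer in the box.
Solving for integer coefficients yields p as stated.

2*x*y + 2*y^2 - 2*x + 3*y + 2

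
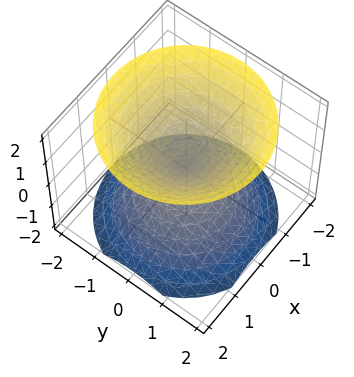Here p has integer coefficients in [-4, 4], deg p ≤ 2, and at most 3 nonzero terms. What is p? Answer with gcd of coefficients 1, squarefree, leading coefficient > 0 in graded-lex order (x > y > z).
First, I count 2 distinct pieces. They look like related sheets of one shape, so recover p as a whole.
Then, deg p = 2. Two nappes meeting at a single point; a quadric.
Then, symmetries: the surface is invariant under rotation about z: p = q(x² + y², z); it's symmetric under z → −z, forcing even powers of z.
Then, reading off the gridlines: a circular section at z = 1 has radius exactly 1; one x-axis crossing is at x = 0; it crosses the y-axis at the gridline y = 0.
Finally, these observations pin down the coefficients.

x^2 + y^2 - z^2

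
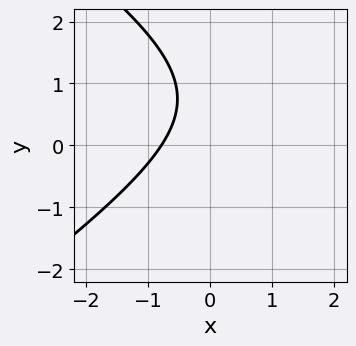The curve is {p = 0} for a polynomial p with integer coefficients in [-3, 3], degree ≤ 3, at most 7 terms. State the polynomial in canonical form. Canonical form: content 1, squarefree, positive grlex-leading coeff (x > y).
First, deg p = 2.
Then, from the axis intercepts and sections: the curve avoids every integer y-axis point in the box.
Finally, solving for integer coefficients yields p as stated.

x^2 - 2*y^2 - 3*x + 3*y - 3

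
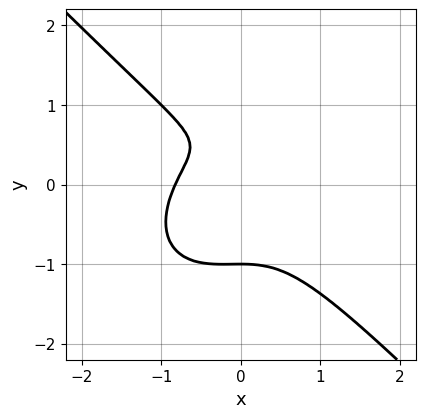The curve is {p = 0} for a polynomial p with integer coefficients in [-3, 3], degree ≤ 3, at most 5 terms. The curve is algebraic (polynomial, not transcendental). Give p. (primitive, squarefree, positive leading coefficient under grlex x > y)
3*x^3 + 3*y^3 + x^2 - 2*y + 1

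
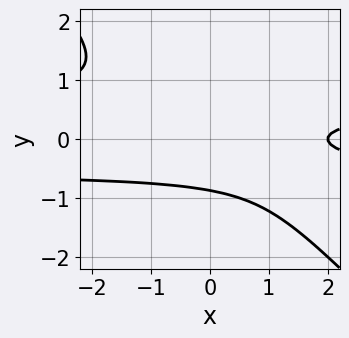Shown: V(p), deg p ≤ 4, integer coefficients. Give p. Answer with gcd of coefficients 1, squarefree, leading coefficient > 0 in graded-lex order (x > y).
First, deg p = 3. No degree-2 curve has this shape.
Then, observable constraints: it crosses the x-axis at the gridline x = 2.
Finally, solving for integer coefficients yields p as stated.

3*x*y^2 + 3*y^3 - x + 2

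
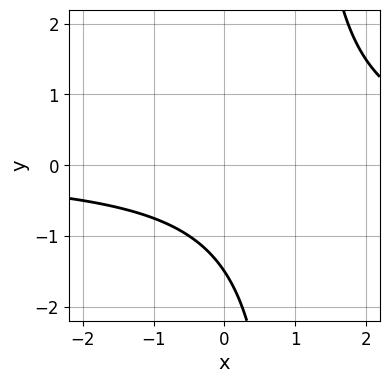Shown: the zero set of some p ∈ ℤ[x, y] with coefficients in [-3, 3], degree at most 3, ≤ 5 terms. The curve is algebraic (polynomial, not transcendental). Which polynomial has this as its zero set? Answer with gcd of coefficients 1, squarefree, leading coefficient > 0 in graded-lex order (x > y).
2*x*y - 2*y - 3

(a) The degree is 2 — no degree-1 curve has this shape.
(b) Checking where it meets the axes: no x-intercept at any integer in the box.
(c) Matching integer coefficients to the picture gives p.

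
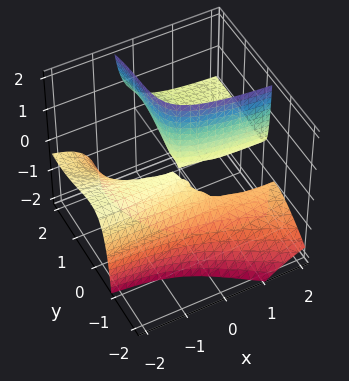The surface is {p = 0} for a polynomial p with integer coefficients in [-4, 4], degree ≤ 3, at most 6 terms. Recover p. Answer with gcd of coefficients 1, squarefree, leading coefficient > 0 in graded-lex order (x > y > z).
3*x*y*z + y^3 + 2*x*z - 3*y^2 + 3*y*z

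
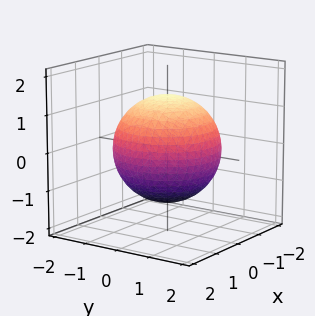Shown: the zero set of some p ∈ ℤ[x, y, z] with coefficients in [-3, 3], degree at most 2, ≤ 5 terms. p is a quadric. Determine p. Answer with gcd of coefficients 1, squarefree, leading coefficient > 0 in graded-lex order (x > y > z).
x^2 + y^2 + z^2 - 2

(a) deg p = 2. A closed, bounded, convex surface; a quadric.
(b) Symmetries: the z-axis is an axis of rotation, so x and y enter only as x² + y²; the z ↦ −z reflection is a symmetry, so z appears only in even powers.
(c) From the visible intercepts: a circular section at z = 0 has radius between 1 and 2.
(d) The integer polynomial consistent with all of this is the stated p.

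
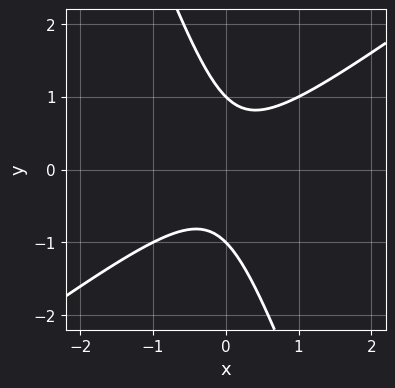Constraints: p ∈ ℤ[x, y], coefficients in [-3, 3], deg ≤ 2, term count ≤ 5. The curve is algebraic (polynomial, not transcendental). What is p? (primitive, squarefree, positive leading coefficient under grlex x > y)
2*x^2 - 2*x*y - y^2 + 1

First, deg p = 2.
Next, observable constraints: the y-axis gridline crossings are at y ∈ {-1, 1}; the curve avoids every integer x-axis point in the box.
Finally, solving for integer coefficients yields p as stated.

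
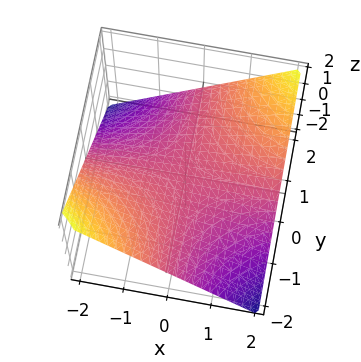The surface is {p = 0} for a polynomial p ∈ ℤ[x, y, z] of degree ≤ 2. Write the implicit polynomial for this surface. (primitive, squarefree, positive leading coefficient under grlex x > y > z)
x*y - 2*z

Degree: a saddle surface; a quadric, so deg p = 2.
Reading off the gridlines: every point of the x-axis in the box is on the surface; it meets the z-axis at z = 0 (among the integer gridlines); every point of the y-axis in the box is on the surface.
The integer polynomial consistent with all of this is the stated p.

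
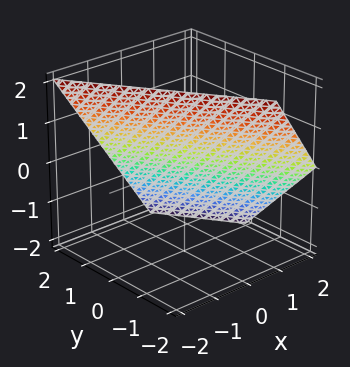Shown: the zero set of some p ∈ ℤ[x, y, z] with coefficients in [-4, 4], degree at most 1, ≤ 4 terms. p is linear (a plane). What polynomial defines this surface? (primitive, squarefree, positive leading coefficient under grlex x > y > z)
3*x + 2*y + 2*z - 2

(a) Degree: the surface is flat (a plane), so deg p = 1.
(b) From the axis intercepts and sections: one z-axis crossing is at z = 1; it crosses the y-axis at the gridline y = 1.
(c) Solving for integer coefficients yields p as stated.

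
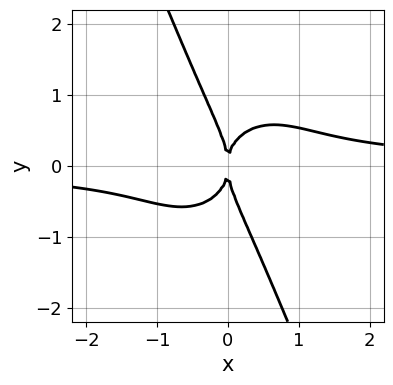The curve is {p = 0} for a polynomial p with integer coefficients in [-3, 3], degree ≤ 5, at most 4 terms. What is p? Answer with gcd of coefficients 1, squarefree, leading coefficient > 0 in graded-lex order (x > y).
3*x^3*y + 2*x*y^3 + y^4 - 2*x^2

1. Degree: the shape is more complex than any degree-3 curve, so deg p = 4.
2. Checking where it meets the axes: it crosses the x-axis at the gridline x = 0; one y-axis crossing is at y = 0.
3. Together with the visible shape, these determine p as stated.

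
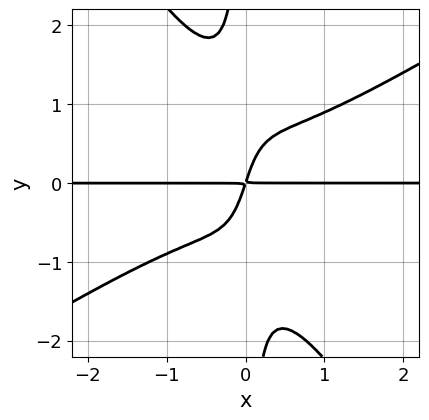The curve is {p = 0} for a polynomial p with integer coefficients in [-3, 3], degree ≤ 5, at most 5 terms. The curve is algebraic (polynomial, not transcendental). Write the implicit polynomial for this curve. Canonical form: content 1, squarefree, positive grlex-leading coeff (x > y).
1. The degree is 4 — a generic line meets the curve in up to 4 points.
2. From the visible intercepts: every point of the x-axis in the box is on the curve.
3. Putting this together gives p.

3*x^3*y - 3*x^2*y^2 - 3*x*y^3 + 3*x*y - y^2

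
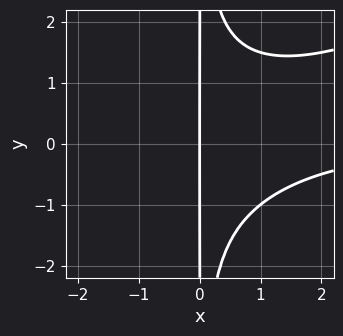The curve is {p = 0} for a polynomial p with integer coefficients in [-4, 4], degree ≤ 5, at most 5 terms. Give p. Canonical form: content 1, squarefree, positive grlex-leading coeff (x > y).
x^3*y - 2*x^2*y^2 + 3*x

(a) The degree is 4 — the shape is more complex than any degree-3 curve.
(b) From the visible intercepts: every point of the y-axis in the box is on the curve; it meets the x-axis at x = 0 (among the integer gridlines).
(c) Assembling these constraints gives the stated polynomial.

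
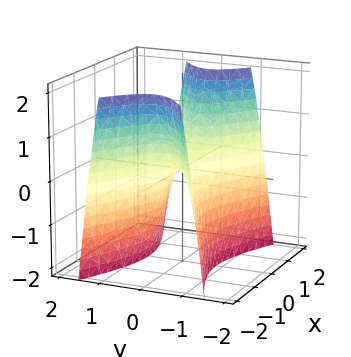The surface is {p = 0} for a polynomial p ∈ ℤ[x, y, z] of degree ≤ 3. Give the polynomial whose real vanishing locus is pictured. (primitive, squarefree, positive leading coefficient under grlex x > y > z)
x^2 - 3*y^2 - z

(a) Degree: a hyperbolic paraboloid; a quadric, so deg p = 2.
(b) Symmetries: it's symmetric under y → −y, forcing even powers of y; the x ↦ −x reflection is a symmetry, so x appears only in even powers.
(c) Checking where it meets the axes: it meets the z-axis at z = 0 (among the integer gridlines); one y-axis crossing is at y = 0; one x-axis crossing is at x = 0.
(d) Assembling these constraints gives the stated polynomial.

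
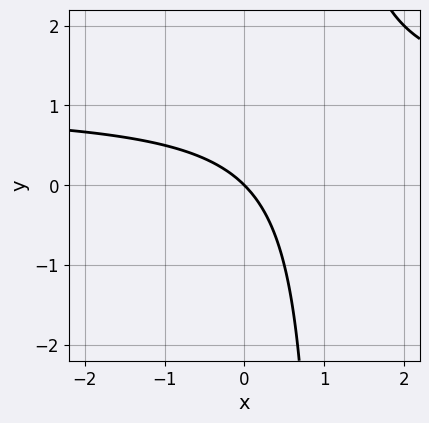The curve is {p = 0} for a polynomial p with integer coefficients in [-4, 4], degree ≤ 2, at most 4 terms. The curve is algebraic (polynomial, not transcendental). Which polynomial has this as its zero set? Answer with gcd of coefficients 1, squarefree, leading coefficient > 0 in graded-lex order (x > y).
x*y - x - y

deg p = 2. A generic line meets the curve in up to 2 points.
Reading off the gridlines: it crosses the x-axis at the gridline x = 0; one y-axis crossing is at y = 0.
Matching integer coefficients to the picture gives p.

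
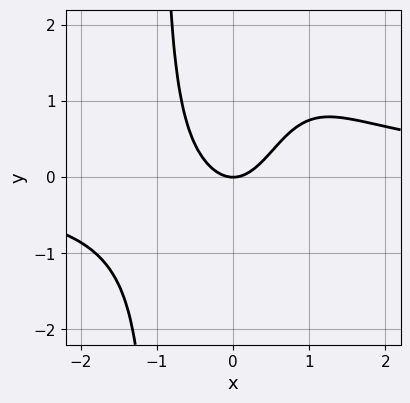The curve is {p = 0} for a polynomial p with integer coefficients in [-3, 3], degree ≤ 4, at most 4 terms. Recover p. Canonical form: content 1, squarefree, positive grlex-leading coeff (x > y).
1. deg p = 4. No degree-3 curve has this shape.
2. From the axis intercepts and sections: it meets the y-axis at y = 0 (among the integer gridlines); it meets the x-axis at x = 0 (among the integer gridlines).
3. Matching integer coefficients to the picture gives p.

2*x^3*y - 3*x^2 + 2*y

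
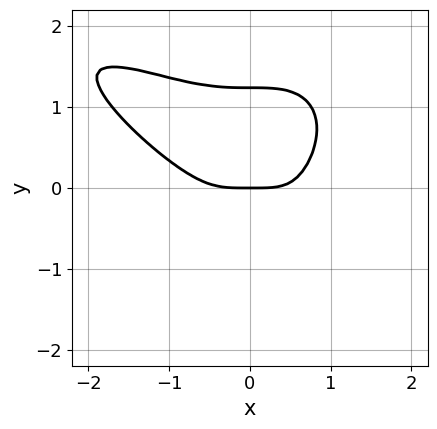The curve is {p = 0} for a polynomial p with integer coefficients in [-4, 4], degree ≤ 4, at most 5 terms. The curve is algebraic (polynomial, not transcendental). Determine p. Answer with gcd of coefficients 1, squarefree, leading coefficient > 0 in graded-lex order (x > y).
1. deg p = 4. A generic line meets the curve in up to 4 points.
2. Against the integer gridlines: it meets the x-axis at x = 0 (among the integer gridlines); it crosses the y-axis at the gridline y = 0.
3. Assembling these constraints gives the stated polynomial.

2*x^4 + 3*x^3*y + 3*y^4 - 3*y^2 - 2*y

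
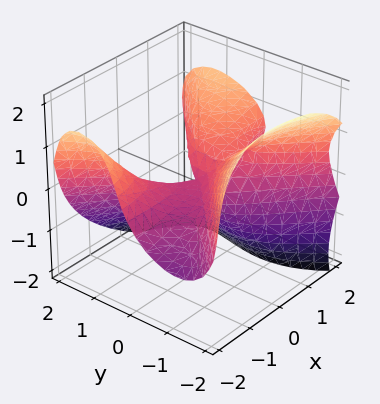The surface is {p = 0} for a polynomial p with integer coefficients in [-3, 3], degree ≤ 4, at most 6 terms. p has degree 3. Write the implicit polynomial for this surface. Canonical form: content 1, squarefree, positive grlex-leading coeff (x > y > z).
1. Degree: no degree-2 surface has this shape, so deg p = 3.
2. From the visible intercepts: it crosses the y-axis at the gridline y = 0; every point of the x-axis in the box is on the surface.
3. Assembling these constraints gives the stated polynomial.

2*x^2*y - 2*x*z^2 - 2*y^3 - 2*z^3 + 3*x*z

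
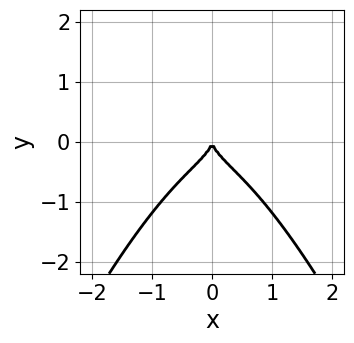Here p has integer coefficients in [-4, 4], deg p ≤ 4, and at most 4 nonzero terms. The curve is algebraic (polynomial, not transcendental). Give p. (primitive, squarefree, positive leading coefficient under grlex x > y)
3*x^4 + 3*y^3 + 2*x^2

(a) The degree is 4 — a generic line meets the curve in up to 4 points.
(b) Symmetries: the x ↦ −x reflection is a symmetry, so x appears only in even powers.
(c) Checking where it meets the axes: one x-axis crossing is at x = 0; one y-axis crossing is at y = 0.
(d) Fitting integer coefficients to these (and the overall shape) gives p.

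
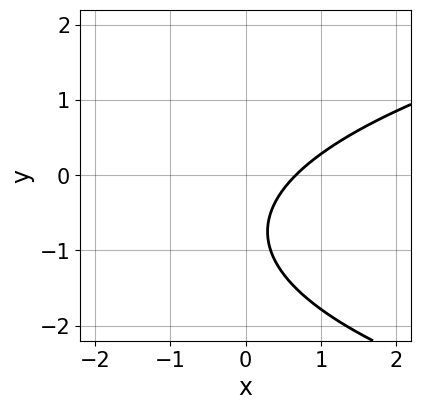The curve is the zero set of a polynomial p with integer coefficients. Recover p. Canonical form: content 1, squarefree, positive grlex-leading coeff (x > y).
2*y^2 - 3*x + 3*y + 2

Degree: the shape is more complex than any degree-1 curve, so deg p = 2.
Checking where it meets the axes: no y-intercept at any integer in the box.
Putting this together gives p.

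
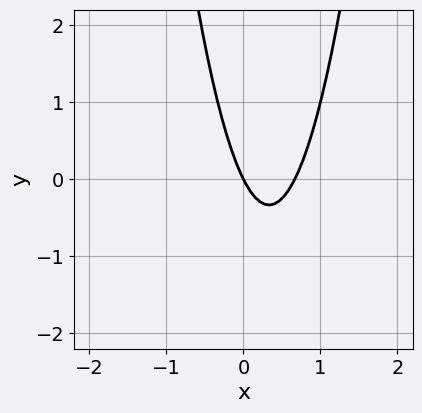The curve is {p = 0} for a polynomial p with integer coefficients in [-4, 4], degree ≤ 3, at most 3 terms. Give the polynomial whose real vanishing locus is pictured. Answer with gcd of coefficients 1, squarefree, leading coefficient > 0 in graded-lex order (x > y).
First, degree: a generic line meets the curve in up to 2 points, so deg p = 2.
Then, observable constraints: one y-axis crossing is at y = 0; it meets the x-axis at x = 0 (among the integer gridlines).
Finally, these observations pin down the coefficients.

3*x^2 - 2*x - y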